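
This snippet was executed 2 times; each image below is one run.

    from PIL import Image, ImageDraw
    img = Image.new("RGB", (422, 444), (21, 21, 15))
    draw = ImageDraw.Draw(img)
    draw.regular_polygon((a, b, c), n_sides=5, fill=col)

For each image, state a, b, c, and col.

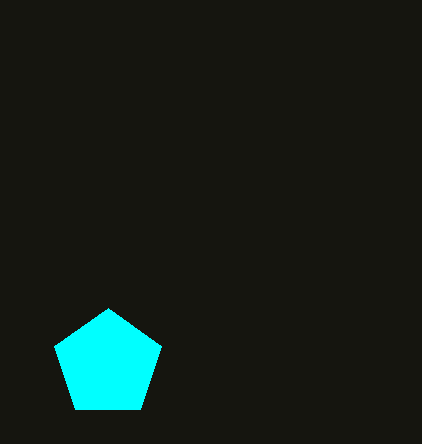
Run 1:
a = 108; b = 364; c = 56; col = 'cyan'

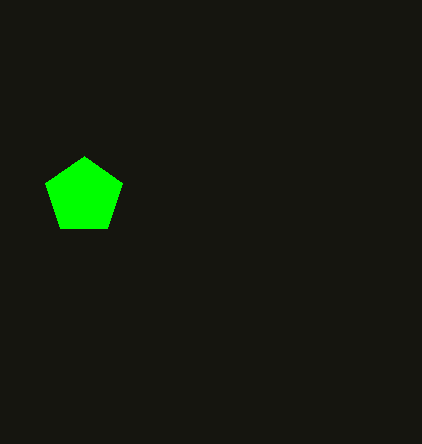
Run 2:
a = 84, b = 196, c = 40, col = 'lime'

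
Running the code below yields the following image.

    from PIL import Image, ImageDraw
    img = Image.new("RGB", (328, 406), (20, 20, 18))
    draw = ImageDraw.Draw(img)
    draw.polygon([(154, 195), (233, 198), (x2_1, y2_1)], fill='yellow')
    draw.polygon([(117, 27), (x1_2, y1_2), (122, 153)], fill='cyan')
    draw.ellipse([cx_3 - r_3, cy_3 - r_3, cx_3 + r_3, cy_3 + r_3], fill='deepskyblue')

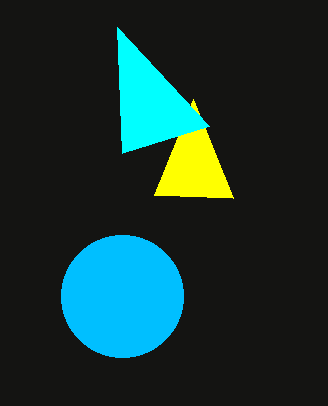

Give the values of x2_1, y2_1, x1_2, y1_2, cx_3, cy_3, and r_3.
x2_1 = 193; y2_1 = 99; x1_2 = 209; y1_2 = 126; cx_3 = 122; cy_3 = 296; r_3 = 61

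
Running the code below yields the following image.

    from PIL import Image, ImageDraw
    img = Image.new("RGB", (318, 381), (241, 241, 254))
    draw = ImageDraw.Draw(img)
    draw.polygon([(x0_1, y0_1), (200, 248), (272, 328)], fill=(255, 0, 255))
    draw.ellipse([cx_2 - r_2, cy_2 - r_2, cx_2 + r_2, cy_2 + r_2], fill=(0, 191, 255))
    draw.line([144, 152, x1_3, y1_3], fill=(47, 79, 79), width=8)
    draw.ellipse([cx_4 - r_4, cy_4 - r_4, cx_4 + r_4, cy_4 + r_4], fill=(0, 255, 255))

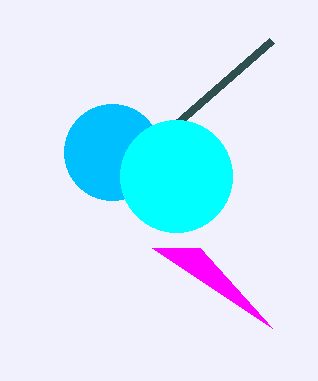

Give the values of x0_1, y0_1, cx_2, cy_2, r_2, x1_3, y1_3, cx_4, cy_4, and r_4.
x0_1 = 152, y0_1 = 248, cx_2 = 112, cy_2 = 152, r_2 = 48, x1_3 = 272, y1_3 = 40, cx_4 = 176, cy_4 = 176, r_4 = 56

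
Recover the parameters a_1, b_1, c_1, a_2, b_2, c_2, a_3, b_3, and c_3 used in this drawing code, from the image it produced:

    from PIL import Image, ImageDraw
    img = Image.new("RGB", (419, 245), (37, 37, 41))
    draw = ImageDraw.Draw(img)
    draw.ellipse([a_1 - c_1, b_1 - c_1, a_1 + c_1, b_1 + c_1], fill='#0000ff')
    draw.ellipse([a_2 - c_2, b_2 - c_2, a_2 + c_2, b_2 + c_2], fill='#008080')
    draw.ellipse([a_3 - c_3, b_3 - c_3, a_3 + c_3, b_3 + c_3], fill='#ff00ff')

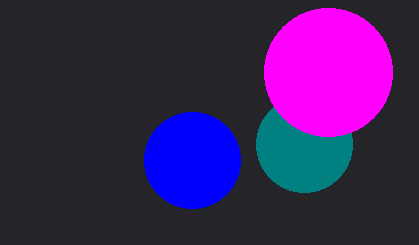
a_1 = 192
b_1 = 160
c_1 = 48
a_2 = 304
b_2 = 144
c_2 = 48
a_3 = 328
b_3 = 72
c_3 = 64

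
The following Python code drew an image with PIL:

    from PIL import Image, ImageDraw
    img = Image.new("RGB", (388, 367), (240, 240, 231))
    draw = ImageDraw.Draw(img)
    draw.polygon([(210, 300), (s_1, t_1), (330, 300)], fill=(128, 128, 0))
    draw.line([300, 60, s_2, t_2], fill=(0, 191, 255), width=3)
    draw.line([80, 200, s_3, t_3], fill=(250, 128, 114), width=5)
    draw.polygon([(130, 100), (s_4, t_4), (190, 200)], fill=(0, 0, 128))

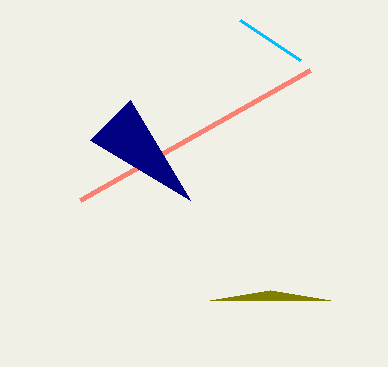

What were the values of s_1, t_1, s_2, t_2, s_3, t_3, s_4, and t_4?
s_1 = 270, t_1 = 290, s_2 = 240, t_2 = 20, s_3 = 310, t_3 = 70, s_4 = 90, t_4 = 140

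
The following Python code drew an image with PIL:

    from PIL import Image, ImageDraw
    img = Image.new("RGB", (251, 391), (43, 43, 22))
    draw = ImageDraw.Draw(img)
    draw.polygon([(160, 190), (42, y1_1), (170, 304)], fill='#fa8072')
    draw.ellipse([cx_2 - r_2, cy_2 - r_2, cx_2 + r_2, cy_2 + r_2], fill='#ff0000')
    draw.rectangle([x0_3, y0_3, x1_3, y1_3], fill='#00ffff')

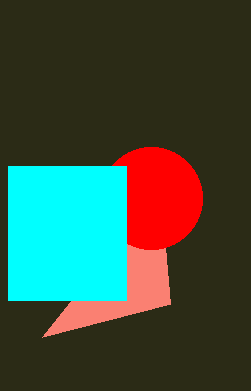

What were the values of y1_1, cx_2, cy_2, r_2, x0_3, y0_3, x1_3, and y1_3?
y1_1 = 337
cx_2 = 151
cy_2 = 198
r_2 = 51
x0_3 = 8
y0_3 = 166
x1_3 = 126
y1_3 = 300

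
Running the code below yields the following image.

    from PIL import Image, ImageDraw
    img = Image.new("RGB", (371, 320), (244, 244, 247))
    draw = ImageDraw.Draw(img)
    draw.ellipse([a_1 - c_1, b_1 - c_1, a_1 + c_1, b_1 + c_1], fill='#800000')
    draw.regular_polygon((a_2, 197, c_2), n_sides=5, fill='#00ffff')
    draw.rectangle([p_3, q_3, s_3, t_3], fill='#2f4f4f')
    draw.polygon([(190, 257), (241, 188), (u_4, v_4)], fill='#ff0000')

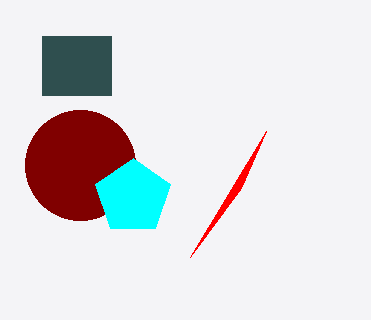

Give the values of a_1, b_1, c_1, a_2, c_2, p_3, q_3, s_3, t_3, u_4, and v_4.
a_1 = 80, b_1 = 165, c_1 = 55, a_2 = 133, c_2 = 39, p_3 = 42, q_3 = 36, s_3 = 111, t_3 = 95, u_4 = 266, v_4 = 131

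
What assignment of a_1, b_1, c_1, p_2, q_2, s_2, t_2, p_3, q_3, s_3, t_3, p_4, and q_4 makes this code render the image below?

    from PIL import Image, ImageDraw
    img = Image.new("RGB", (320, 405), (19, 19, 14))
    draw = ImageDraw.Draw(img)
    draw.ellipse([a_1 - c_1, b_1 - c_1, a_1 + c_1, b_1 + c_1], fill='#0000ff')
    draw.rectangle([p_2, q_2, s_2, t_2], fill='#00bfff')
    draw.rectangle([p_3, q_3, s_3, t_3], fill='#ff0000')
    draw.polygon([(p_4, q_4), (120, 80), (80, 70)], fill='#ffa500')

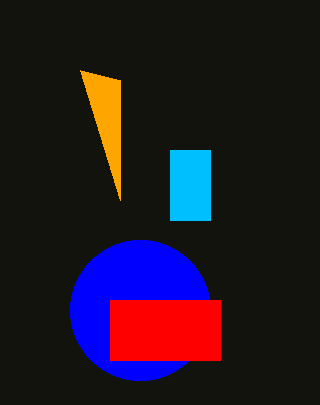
a_1 = 140, b_1 = 310, c_1 = 70, p_2 = 170, q_2 = 150, s_2 = 210, t_2 = 220, p_3 = 110, q_3 = 300, s_3 = 220, t_3 = 360, p_4 = 120, q_4 = 200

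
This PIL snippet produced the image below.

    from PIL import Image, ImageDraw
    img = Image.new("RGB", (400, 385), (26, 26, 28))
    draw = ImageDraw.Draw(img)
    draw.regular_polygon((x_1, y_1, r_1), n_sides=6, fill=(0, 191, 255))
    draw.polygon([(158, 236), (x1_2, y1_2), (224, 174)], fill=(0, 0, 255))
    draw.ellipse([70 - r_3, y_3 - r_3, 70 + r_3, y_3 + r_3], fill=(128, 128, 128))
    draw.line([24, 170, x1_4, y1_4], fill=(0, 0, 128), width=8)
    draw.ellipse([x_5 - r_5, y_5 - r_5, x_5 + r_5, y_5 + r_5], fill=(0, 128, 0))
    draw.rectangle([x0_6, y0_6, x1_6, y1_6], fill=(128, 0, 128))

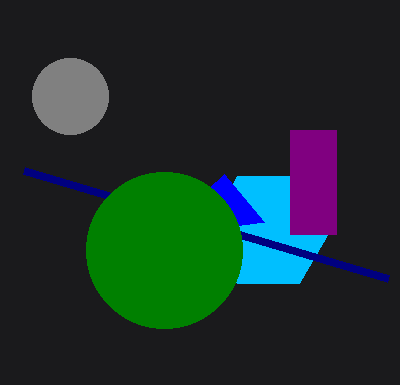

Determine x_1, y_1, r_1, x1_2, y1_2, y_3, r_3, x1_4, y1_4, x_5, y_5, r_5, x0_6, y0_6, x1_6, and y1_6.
x_1 = 268; y_1 = 230; r_1 = 62; x1_2 = 264; y1_2 = 222; y_3 = 96; r_3 = 38; x1_4 = 388; y1_4 = 278; x_5 = 164; y_5 = 250; r_5 = 78; x0_6 = 290; y0_6 = 130; x1_6 = 336; y1_6 = 234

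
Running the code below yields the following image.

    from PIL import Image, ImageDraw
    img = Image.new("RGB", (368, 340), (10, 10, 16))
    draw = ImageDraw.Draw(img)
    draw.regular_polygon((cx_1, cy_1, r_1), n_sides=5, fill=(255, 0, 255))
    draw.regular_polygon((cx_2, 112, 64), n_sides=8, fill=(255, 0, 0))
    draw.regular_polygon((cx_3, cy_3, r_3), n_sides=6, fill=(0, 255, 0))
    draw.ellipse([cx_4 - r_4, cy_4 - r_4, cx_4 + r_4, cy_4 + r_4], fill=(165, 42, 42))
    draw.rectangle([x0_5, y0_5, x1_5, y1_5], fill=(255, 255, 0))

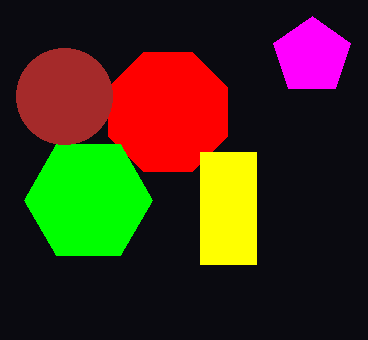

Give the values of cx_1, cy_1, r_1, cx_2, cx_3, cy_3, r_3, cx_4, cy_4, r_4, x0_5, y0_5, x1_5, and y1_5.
cx_1 = 312
cy_1 = 56
r_1 = 40
cx_2 = 168
cx_3 = 88
cy_3 = 200
r_3 = 64
cx_4 = 64
cy_4 = 96
r_4 = 48
x0_5 = 200
y0_5 = 152
x1_5 = 256
y1_5 = 264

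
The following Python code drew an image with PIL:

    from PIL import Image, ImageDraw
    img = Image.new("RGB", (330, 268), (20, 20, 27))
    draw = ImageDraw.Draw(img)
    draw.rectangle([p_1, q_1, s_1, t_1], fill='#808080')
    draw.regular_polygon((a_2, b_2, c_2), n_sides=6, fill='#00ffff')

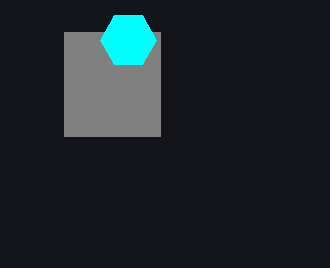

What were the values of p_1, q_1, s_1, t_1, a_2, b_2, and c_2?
p_1 = 64, q_1 = 32, s_1 = 160, t_1 = 136, a_2 = 128, b_2 = 40, c_2 = 28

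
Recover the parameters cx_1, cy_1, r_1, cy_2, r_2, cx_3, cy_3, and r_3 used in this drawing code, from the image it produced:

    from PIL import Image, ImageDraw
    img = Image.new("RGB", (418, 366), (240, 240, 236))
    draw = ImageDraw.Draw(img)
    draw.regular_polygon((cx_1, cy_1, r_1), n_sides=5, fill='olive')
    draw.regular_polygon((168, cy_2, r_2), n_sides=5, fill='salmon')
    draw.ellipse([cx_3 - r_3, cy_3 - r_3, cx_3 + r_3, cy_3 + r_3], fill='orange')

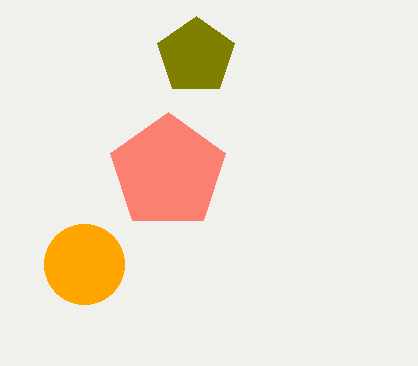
cx_1 = 196, cy_1 = 56, r_1 = 40, cy_2 = 172, r_2 = 60, cx_3 = 84, cy_3 = 264, r_3 = 40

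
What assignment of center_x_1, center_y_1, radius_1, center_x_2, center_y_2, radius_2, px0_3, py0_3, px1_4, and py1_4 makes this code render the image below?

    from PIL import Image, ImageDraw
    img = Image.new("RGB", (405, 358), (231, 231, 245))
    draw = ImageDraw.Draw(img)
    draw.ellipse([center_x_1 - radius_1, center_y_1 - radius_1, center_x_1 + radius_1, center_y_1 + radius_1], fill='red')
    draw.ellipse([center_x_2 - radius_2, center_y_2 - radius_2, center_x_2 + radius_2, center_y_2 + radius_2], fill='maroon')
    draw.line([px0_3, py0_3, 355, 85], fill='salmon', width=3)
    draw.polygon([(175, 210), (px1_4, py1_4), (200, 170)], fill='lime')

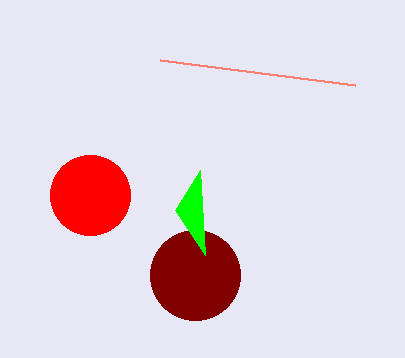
center_x_1 = 90; center_y_1 = 195; radius_1 = 40; center_x_2 = 195; center_y_2 = 275; radius_2 = 45; px0_3 = 160; py0_3 = 60; px1_4 = 205; py1_4 = 255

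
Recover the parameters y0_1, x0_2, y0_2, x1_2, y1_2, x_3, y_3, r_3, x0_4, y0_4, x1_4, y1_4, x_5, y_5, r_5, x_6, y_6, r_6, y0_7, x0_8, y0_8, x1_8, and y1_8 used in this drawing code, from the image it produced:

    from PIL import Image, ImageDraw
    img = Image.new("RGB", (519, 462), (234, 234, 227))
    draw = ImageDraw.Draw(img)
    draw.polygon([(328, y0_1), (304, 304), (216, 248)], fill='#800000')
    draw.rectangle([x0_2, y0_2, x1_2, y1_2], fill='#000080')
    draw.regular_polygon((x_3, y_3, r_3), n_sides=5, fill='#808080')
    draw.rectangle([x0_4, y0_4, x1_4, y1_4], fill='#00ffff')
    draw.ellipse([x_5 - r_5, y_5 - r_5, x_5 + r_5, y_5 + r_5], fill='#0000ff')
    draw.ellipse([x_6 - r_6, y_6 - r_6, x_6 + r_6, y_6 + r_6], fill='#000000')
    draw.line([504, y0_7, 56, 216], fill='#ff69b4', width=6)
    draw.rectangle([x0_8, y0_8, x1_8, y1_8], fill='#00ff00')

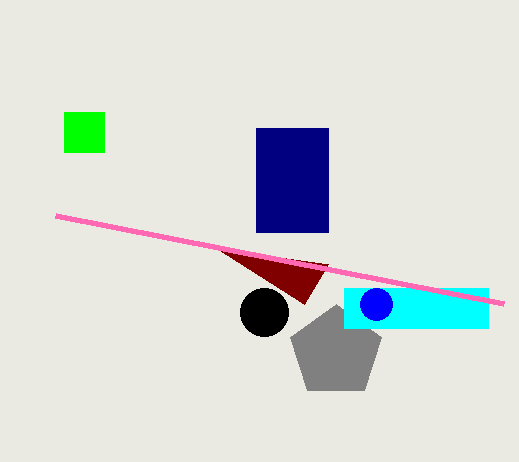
y0_1 = 264, x0_2 = 256, y0_2 = 128, x1_2 = 328, y1_2 = 232, x_3 = 336, y_3 = 352, r_3 = 48, x0_4 = 344, y0_4 = 288, x1_4 = 488, y1_4 = 328, x_5 = 376, y_5 = 304, r_5 = 16, x_6 = 264, y_6 = 312, r_6 = 24, y0_7 = 304, x0_8 = 64, y0_8 = 112, x1_8 = 104, y1_8 = 152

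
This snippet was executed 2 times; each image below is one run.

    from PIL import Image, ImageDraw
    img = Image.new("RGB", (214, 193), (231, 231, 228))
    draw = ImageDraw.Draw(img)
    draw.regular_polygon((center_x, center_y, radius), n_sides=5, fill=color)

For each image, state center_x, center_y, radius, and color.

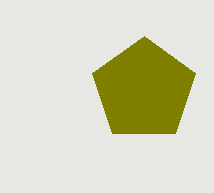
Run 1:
center_x = 144; center_y = 90; radius = 54; color = 'olive'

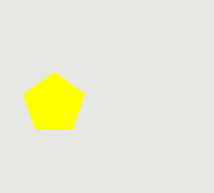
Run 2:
center_x = 54
center_y = 104
radius = 32
color = 'yellow'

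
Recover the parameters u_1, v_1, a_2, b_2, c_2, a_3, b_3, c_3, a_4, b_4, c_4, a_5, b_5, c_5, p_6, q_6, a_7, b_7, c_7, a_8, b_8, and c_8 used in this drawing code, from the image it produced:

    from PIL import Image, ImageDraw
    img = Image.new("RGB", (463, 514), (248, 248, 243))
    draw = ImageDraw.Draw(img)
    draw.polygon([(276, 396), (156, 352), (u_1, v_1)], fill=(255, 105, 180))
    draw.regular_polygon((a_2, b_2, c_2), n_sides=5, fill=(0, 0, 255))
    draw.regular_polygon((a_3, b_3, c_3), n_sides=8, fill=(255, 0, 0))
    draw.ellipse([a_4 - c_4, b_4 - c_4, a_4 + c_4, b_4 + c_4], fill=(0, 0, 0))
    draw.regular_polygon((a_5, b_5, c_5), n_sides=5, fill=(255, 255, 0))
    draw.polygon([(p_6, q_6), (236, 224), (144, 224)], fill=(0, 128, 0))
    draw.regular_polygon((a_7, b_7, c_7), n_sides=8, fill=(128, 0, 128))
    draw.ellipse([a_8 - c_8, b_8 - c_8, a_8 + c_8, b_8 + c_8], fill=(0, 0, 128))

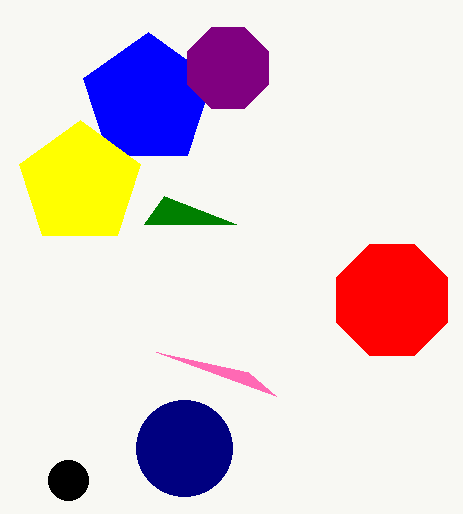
u_1 = 248
v_1 = 372
a_2 = 148
b_2 = 100
c_2 = 68
a_3 = 392
b_3 = 300
c_3 = 60
a_4 = 68
b_4 = 480
c_4 = 20
a_5 = 80
b_5 = 184
c_5 = 64
p_6 = 164
q_6 = 196
a_7 = 228
b_7 = 68
c_7 = 44
a_8 = 184
b_8 = 448
c_8 = 48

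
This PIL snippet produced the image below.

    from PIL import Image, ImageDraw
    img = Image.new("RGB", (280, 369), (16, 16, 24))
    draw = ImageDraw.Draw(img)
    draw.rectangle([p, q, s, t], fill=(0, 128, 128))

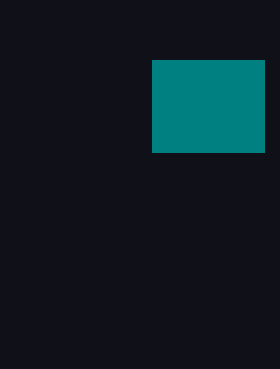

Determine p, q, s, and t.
p = 152; q = 60; s = 264; t = 152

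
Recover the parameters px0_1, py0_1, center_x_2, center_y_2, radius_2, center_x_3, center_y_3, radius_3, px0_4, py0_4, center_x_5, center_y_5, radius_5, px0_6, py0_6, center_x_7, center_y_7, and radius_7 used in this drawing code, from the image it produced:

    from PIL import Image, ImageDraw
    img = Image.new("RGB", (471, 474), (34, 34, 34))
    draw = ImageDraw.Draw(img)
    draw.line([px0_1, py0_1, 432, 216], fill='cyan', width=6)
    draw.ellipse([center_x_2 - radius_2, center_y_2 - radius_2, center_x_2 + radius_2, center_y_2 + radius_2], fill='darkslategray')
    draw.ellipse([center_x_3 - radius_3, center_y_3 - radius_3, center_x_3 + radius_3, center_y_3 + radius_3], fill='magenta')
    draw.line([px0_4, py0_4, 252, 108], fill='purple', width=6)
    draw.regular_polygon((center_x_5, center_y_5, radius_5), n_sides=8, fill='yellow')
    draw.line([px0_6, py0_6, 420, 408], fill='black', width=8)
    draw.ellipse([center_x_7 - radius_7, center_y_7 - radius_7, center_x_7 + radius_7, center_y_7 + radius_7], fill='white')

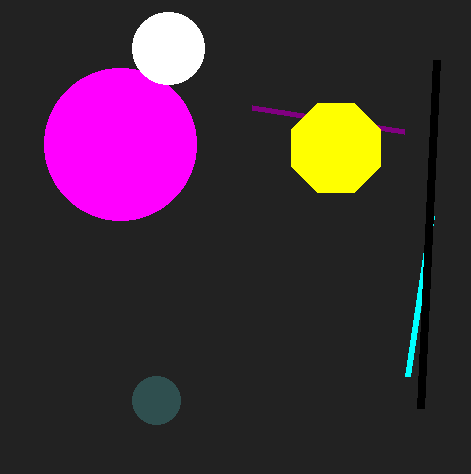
px0_1 = 408
py0_1 = 376
center_x_2 = 156
center_y_2 = 400
radius_2 = 24
center_x_3 = 120
center_y_3 = 144
radius_3 = 76
px0_4 = 404
py0_4 = 132
center_x_5 = 336
center_y_5 = 148
radius_5 = 48
px0_6 = 436
py0_6 = 60
center_x_7 = 168
center_y_7 = 48
radius_7 = 36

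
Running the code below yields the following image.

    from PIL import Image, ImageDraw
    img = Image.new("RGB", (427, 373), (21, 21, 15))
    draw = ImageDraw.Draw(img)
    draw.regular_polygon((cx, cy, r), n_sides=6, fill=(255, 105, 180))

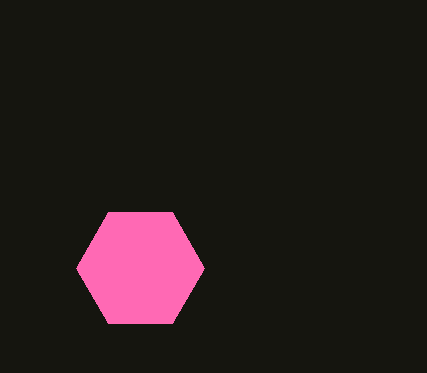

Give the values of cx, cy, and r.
cx = 140
cy = 268
r = 64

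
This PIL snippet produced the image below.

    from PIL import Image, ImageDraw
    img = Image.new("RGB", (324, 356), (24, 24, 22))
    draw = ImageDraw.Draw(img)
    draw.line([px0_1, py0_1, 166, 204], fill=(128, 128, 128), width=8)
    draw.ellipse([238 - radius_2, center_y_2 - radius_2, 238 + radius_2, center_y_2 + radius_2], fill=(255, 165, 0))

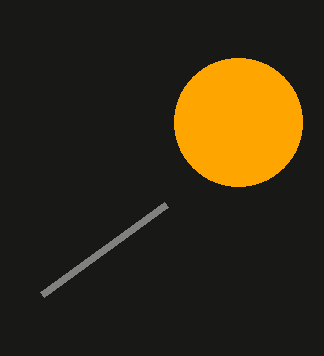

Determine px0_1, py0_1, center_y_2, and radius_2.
px0_1 = 42
py0_1 = 294
center_y_2 = 122
radius_2 = 64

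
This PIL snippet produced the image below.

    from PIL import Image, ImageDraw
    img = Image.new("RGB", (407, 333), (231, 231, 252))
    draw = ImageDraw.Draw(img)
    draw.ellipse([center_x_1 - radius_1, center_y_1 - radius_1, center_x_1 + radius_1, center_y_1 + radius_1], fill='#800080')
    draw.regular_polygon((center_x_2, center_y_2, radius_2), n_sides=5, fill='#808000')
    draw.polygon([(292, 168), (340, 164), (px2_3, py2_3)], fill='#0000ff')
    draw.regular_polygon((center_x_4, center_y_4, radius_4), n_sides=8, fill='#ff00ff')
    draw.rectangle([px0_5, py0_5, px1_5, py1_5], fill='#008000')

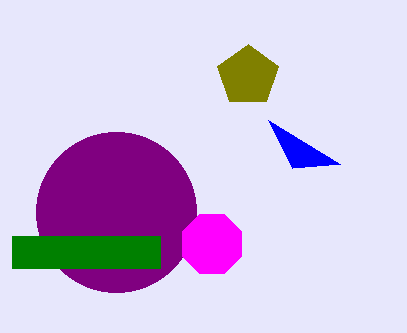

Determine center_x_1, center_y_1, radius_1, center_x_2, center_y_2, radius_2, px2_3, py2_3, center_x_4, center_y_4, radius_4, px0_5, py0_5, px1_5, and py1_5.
center_x_1 = 116, center_y_1 = 212, radius_1 = 80, center_x_2 = 248, center_y_2 = 76, radius_2 = 32, px2_3 = 268, py2_3 = 120, center_x_4 = 212, center_y_4 = 244, radius_4 = 32, px0_5 = 12, py0_5 = 236, px1_5 = 160, py1_5 = 268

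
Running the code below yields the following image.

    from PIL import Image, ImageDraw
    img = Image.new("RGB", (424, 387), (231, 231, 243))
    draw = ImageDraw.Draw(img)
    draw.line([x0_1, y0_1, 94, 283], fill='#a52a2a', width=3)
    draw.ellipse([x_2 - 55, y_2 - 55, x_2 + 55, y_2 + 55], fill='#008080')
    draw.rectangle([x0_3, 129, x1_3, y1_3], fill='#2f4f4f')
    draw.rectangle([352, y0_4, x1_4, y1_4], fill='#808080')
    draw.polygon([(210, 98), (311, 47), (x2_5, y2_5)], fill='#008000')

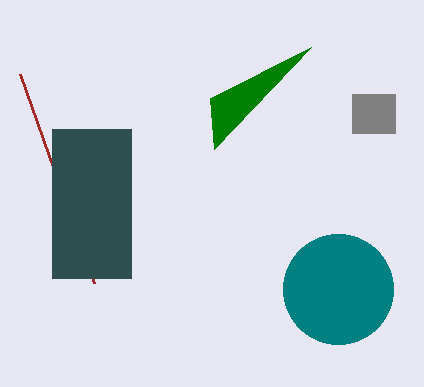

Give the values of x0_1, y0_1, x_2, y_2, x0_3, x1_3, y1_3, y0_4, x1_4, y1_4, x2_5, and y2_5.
x0_1 = 20; y0_1 = 74; x_2 = 338; y_2 = 289; x0_3 = 52; x1_3 = 131; y1_3 = 278; y0_4 = 94; x1_4 = 395; y1_4 = 133; x2_5 = 214; y2_5 = 149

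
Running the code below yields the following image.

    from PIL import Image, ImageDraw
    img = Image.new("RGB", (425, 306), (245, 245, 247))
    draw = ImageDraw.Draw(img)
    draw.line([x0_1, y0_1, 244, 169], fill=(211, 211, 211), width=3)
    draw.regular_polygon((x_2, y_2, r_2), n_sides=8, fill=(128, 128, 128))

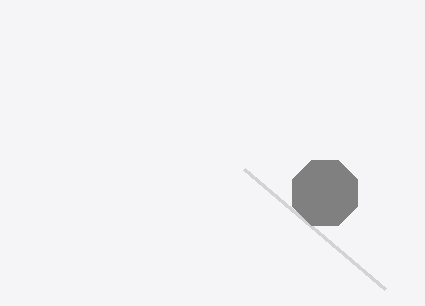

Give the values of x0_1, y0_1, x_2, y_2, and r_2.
x0_1 = 385, y0_1 = 289, x_2 = 325, y_2 = 193, r_2 = 35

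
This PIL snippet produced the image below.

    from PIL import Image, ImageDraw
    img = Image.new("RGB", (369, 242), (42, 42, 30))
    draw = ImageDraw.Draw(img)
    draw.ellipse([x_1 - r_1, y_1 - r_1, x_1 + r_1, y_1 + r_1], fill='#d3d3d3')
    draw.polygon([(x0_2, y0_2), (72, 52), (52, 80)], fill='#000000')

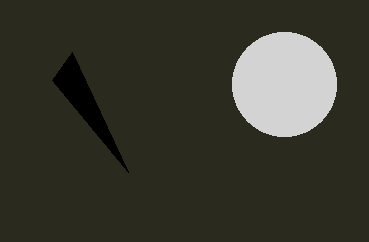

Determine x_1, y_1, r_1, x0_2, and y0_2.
x_1 = 284, y_1 = 84, r_1 = 52, x0_2 = 128, y0_2 = 172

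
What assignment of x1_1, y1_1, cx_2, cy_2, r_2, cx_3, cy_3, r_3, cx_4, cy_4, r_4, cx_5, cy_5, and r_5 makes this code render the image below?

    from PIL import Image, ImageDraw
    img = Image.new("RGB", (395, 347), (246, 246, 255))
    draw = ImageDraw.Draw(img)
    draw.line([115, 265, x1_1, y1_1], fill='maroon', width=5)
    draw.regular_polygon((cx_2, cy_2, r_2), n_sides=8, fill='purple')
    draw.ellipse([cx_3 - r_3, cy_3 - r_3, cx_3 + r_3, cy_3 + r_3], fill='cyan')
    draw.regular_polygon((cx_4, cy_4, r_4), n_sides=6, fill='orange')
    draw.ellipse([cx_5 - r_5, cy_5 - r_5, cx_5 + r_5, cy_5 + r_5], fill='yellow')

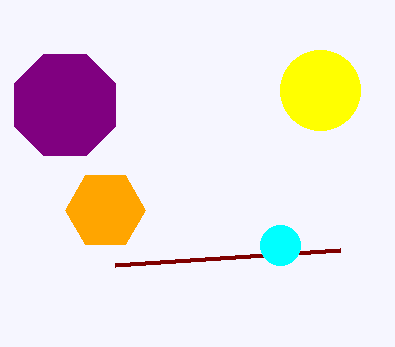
x1_1 = 340
y1_1 = 250
cx_2 = 65
cy_2 = 105
r_2 = 55
cx_3 = 280
cy_3 = 245
r_3 = 20
cx_4 = 105
cy_4 = 210
r_4 = 40
cx_5 = 320
cy_5 = 90
r_5 = 40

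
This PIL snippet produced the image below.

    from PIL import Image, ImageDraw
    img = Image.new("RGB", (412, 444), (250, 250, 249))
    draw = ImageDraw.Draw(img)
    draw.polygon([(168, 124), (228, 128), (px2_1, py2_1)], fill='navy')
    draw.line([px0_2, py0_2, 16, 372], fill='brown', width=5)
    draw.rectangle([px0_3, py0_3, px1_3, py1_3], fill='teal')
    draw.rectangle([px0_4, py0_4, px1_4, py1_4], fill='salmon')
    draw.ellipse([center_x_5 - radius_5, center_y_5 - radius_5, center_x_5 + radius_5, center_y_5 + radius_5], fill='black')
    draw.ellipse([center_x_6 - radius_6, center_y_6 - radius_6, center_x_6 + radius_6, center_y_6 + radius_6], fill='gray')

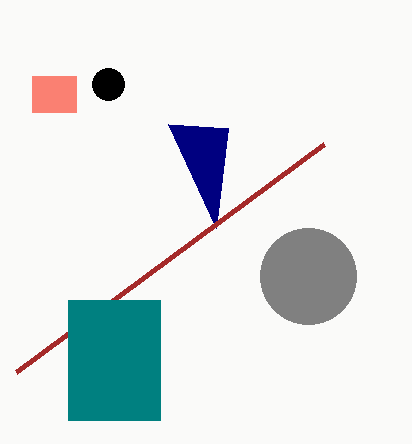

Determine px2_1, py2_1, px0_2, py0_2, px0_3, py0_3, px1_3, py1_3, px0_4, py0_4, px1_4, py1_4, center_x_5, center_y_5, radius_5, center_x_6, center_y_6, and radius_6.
px2_1 = 216; py2_1 = 228; px0_2 = 324; py0_2 = 144; px0_3 = 68; py0_3 = 300; px1_3 = 160; py1_3 = 420; px0_4 = 32; py0_4 = 76; px1_4 = 76; py1_4 = 112; center_x_5 = 108; center_y_5 = 84; radius_5 = 16; center_x_6 = 308; center_y_6 = 276; radius_6 = 48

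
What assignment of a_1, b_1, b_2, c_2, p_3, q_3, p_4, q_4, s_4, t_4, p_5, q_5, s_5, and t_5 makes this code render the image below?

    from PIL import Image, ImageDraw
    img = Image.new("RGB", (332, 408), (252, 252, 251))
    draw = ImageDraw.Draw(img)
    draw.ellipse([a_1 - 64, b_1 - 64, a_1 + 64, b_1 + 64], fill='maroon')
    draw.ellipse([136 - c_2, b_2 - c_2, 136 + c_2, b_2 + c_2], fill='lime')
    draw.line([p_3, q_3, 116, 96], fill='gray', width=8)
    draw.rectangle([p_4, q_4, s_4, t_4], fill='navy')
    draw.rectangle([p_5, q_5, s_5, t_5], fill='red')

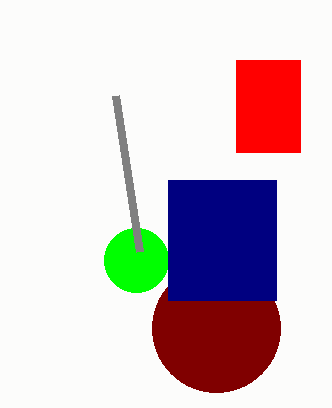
a_1 = 216, b_1 = 328, b_2 = 260, c_2 = 32, p_3 = 140, q_3 = 252, p_4 = 168, q_4 = 180, s_4 = 276, t_4 = 300, p_5 = 236, q_5 = 60, s_5 = 300, t_5 = 152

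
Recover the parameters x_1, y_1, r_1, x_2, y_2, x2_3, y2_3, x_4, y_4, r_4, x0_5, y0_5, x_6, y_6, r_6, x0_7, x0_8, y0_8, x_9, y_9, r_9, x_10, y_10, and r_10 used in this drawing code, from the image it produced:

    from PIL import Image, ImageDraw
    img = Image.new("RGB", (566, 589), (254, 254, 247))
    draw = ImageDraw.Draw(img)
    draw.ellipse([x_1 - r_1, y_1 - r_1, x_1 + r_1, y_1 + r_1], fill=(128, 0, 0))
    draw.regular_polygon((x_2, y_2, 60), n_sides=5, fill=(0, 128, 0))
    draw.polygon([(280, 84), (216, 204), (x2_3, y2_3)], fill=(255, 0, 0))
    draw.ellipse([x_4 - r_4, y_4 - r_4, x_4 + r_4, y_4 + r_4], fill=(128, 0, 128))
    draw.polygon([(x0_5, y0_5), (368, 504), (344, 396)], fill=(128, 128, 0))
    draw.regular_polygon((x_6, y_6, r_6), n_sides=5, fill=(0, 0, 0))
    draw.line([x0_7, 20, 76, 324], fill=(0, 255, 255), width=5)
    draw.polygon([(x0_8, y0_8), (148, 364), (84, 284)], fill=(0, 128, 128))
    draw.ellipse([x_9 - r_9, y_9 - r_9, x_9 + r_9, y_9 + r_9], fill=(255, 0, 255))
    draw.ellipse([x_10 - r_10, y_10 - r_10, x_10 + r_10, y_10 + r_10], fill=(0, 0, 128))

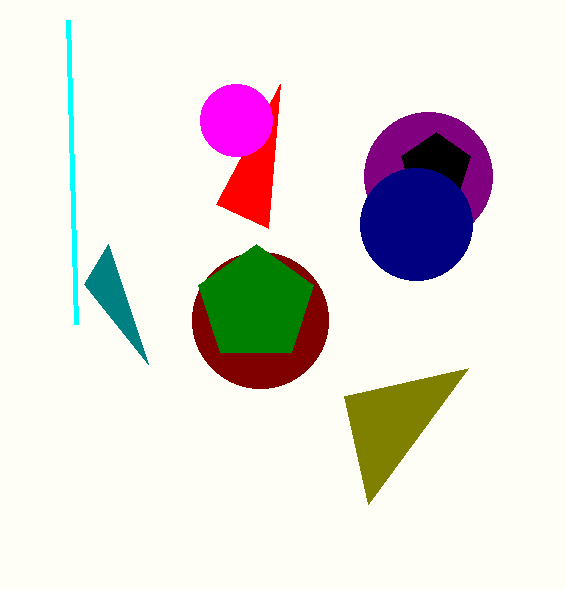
x_1 = 260
y_1 = 320
r_1 = 68
x_2 = 256
y_2 = 304
x2_3 = 268
y2_3 = 228
x_4 = 428
y_4 = 176
r_4 = 64
x0_5 = 468
y0_5 = 368
x_6 = 436
y_6 = 168
r_6 = 36
x0_7 = 68
x0_8 = 108
y0_8 = 244
x_9 = 236
y_9 = 120
r_9 = 36
x_10 = 416
y_10 = 224
r_10 = 56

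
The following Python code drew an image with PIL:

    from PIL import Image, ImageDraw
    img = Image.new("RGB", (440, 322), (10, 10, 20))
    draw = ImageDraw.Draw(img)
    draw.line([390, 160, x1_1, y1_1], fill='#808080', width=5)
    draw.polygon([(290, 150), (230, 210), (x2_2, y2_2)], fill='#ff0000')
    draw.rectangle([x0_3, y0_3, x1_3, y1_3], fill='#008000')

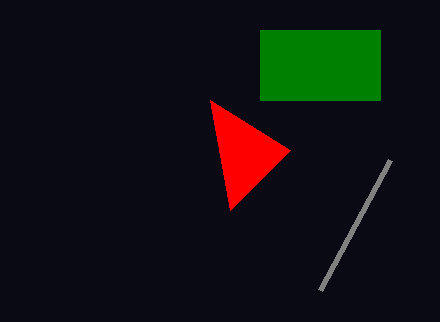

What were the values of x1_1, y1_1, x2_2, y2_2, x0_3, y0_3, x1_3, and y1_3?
x1_1 = 320, y1_1 = 290, x2_2 = 210, y2_2 = 100, x0_3 = 260, y0_3 = 30, x1_3 = 380, y1_3 = 100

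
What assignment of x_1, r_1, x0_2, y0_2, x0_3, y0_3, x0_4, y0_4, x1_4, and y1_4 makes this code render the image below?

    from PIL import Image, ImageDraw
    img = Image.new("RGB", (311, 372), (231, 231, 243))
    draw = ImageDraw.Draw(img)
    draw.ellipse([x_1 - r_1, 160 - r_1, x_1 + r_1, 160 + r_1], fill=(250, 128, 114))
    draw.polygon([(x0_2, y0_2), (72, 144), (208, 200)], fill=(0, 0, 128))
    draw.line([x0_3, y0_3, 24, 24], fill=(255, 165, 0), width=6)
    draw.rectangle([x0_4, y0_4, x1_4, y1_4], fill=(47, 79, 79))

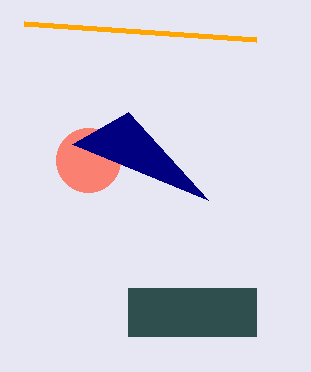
x_1 = 88, r_1 = 32, x0_2 = 128, y0_2 = 112, x0_3 = 256, y0_3 = 40, x0_4 = 128, y0_4 = 288, x1_4 = 256, y1_4 = 336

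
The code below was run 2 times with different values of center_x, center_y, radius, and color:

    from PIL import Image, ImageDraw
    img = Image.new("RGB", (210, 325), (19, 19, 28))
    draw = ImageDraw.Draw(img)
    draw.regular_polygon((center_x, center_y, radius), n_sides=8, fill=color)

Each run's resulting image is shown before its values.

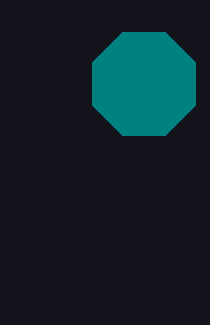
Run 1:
center_x = 144, center_y = 84, radius = 56, color = 'teal'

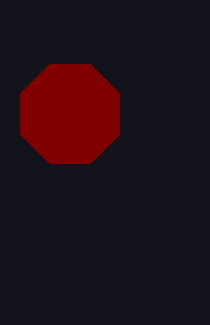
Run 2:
center_x = 70; center_y = 114; radius = 54; color = 'maroon'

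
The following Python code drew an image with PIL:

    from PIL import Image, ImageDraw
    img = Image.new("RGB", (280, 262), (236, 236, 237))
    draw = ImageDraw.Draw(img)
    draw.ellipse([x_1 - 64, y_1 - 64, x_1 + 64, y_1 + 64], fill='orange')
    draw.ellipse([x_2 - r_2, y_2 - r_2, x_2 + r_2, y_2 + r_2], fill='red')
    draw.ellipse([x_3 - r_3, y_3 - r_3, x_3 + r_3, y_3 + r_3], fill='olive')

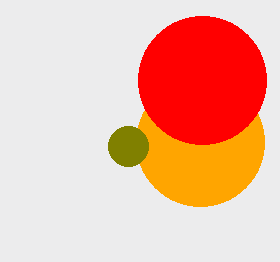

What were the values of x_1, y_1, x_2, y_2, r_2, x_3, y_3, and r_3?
x_1 = 200
y_1 = 142
x_2 = 202
y_2 = 80
r_2 = 64
x_3 = 128
y_3 = 146
r_3 = 20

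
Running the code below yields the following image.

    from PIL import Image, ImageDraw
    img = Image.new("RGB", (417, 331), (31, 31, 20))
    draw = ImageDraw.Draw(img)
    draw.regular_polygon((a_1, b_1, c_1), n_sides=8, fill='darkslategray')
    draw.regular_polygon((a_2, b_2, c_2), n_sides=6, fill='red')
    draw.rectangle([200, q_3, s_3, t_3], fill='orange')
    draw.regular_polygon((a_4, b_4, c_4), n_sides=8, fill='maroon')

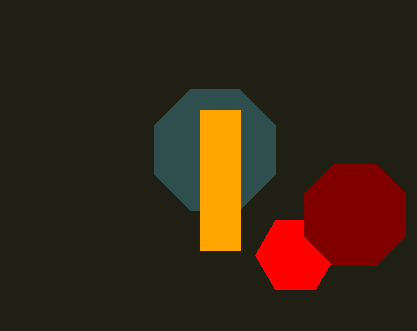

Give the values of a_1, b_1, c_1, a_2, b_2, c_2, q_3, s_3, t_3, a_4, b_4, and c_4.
a_1 = 215; b_1 = 150; c_1 = 65; a_2 = 295; b_2 = 255; c_2 = 40; q_3 = 110; s_3 = 240; t_3 = 250; a_4 = 355; b_4 = 215; c_4 = 55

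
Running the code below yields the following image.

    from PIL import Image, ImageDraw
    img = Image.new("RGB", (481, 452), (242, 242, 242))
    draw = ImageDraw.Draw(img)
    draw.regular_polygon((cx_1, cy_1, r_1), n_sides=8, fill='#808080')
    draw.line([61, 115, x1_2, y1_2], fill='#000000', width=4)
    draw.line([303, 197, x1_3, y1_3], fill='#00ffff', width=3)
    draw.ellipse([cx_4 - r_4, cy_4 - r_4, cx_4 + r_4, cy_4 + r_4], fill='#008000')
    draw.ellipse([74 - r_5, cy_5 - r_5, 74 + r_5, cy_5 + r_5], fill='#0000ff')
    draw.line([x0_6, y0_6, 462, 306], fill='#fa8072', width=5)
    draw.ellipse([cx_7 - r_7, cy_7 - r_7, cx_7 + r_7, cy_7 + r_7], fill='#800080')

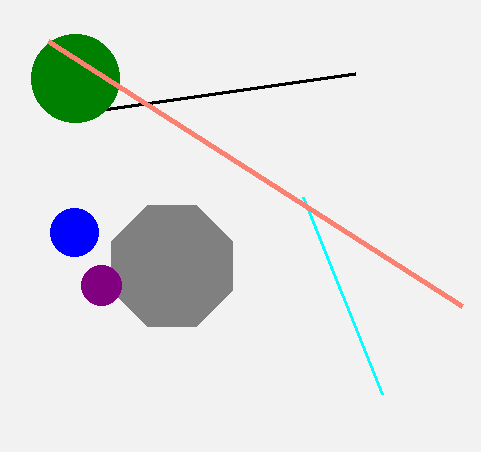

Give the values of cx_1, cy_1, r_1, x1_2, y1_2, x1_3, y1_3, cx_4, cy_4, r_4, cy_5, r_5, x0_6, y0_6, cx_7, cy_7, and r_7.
cx_1 = 172; cy_1 = 266; r_1 = 65; x1_2 = 355; y1_2 = 73; x1_3 = 382; y1_3 = 394; cx_4 = 75; cy_4 = 78; r_4 = 44; cy_5 = 232; r_5 = 24; x0_6 = 48; y0_6 = 41; cx_7 = 101; cy_7 = 285; r_7 = 20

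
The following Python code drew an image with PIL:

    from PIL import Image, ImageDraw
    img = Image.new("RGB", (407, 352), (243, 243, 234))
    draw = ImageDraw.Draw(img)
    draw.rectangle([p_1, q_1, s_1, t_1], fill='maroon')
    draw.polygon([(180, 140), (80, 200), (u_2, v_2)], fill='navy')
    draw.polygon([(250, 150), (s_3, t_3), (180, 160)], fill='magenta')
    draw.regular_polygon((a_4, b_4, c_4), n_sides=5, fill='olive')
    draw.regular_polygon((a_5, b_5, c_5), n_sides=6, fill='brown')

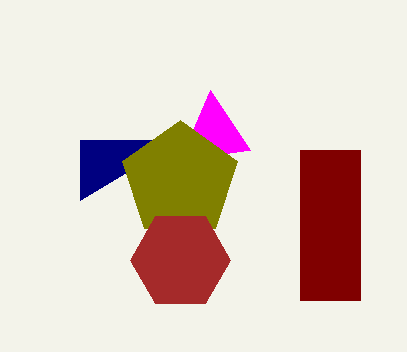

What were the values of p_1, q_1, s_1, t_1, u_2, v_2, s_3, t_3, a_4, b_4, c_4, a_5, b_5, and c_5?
p_1 = 300, q_1 = 150, s_1 = 360, t_1 = 300, u_2 = 80, v_2 = 140, s_3 = 210, t_3 = 90, a_4 = 180, b_4 = 180, c_4 = 60, a_5 = 180, b_5 = 260, c_5 = 50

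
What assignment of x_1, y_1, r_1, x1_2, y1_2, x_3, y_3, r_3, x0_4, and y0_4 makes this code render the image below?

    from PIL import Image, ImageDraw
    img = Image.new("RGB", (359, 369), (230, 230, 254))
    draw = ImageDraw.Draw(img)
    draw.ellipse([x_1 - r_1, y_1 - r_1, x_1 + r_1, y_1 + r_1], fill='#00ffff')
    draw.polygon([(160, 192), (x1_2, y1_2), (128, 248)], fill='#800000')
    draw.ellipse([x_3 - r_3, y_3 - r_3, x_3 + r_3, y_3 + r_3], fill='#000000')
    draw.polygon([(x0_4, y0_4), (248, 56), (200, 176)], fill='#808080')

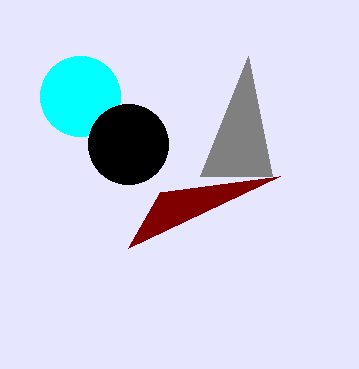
x_1 = 80
y_1 = 96
r_1 = 40
x1_2 = 280
y1_2 = 176
x_3 = 128
y_3 = 144
r_3 = 40
x0_4 = 272
y0_4 = 176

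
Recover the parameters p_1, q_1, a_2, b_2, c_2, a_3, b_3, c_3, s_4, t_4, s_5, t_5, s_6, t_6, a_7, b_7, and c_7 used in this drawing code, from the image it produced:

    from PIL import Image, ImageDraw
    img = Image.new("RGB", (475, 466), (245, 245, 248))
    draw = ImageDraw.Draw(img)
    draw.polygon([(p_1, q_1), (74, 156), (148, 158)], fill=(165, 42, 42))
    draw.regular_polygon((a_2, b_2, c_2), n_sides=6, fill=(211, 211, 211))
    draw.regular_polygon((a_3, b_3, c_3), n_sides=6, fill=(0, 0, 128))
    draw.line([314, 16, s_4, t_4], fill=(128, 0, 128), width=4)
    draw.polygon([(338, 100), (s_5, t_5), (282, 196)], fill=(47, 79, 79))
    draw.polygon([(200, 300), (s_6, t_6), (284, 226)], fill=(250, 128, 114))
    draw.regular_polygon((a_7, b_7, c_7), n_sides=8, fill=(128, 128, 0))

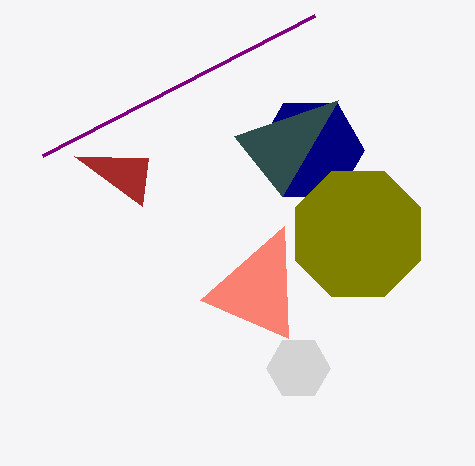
p_1 = 142, q_1 = 206, a_2 = 298, b_2 = 368, c_2 = 32, a_3 = 310, b_3 = 150, c_3 = 54, s_4 = 42, t_4 = 156, s_5 = 234, t_5 = 136, s_6 = 288, t_6 = 338, a_7 = 358, b_7 = 234, c_7 = 68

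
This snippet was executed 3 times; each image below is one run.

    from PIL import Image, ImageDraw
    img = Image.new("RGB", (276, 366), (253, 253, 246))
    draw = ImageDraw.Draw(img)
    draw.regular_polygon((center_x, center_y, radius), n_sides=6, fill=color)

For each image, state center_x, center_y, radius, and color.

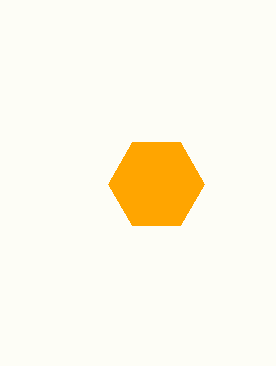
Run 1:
center_x = 156; center_y = 184; radius = 48; color = 'orange'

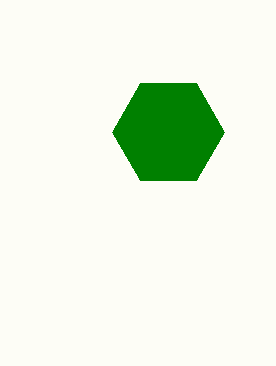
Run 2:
center_x = 168; center_y = 132; radius = 56; color = 'green'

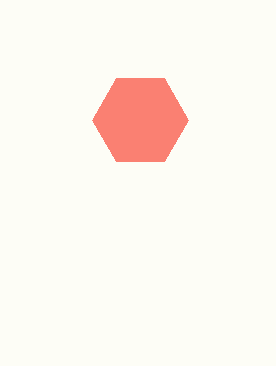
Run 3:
center_x = 140, center_y = 120, radius = 48, color = 'salmon'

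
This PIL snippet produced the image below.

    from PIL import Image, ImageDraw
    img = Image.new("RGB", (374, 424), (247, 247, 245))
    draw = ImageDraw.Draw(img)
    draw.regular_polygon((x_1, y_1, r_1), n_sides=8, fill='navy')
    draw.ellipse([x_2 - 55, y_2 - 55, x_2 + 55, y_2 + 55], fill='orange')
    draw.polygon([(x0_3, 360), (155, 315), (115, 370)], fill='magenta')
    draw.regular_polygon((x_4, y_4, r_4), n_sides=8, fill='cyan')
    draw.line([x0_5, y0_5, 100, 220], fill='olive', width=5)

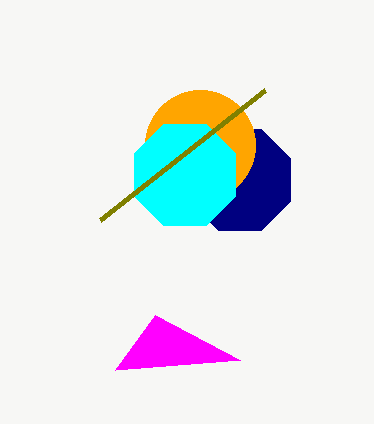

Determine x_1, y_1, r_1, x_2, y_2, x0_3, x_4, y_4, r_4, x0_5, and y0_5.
x_1 = 240; y_1 = 180; r_1 = 55; x_2 = 200; y_2 = 145; x0_3 = 240; x_4 = 185; y_4 = 175; r_4 = 55; x0_5 = 265; y0_5 = 90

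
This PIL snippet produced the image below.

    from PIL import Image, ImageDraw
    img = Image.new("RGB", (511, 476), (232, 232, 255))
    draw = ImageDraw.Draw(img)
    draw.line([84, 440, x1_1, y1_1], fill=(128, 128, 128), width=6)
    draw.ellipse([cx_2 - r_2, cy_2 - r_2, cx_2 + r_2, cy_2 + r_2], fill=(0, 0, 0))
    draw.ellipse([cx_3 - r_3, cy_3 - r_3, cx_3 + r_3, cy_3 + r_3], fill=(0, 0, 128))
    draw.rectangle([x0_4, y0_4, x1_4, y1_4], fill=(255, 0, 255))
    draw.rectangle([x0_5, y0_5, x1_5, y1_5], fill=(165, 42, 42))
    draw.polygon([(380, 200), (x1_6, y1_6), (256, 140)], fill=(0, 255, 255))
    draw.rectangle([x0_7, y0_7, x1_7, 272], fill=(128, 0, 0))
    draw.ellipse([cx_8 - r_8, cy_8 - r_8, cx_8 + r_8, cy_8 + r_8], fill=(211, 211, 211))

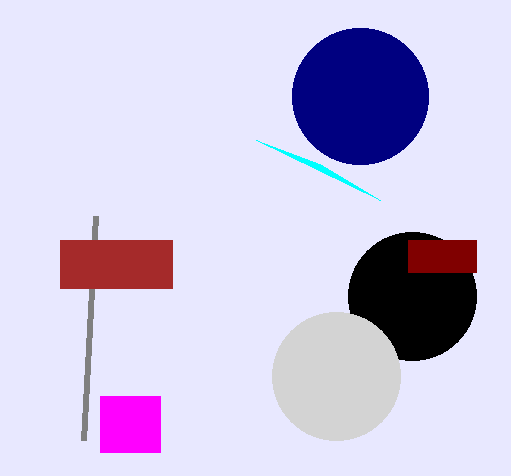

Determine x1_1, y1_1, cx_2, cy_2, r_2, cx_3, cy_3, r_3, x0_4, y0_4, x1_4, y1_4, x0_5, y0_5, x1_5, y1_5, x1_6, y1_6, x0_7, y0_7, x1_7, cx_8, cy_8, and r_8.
x1_1 = 96, y1_1 = 216, cx_2 = 412, cy_2 = 296, r_2 = 64, cx_3 = 360, cy_3 = 96, r_3 = 68, x0_4 = 100, y0_4 = 396, x1_4 = 160, y1_4 = 452, x0_5 = 60, y0_5 = 240, x1_5 = 172, y1_5 = 288, x1_6 = 320, y1_6 = 164, x0_7 = 408, y0_7 = 240, x1_7 = 476, cx_8 = 336, cy_8 = 376, r_8 = 64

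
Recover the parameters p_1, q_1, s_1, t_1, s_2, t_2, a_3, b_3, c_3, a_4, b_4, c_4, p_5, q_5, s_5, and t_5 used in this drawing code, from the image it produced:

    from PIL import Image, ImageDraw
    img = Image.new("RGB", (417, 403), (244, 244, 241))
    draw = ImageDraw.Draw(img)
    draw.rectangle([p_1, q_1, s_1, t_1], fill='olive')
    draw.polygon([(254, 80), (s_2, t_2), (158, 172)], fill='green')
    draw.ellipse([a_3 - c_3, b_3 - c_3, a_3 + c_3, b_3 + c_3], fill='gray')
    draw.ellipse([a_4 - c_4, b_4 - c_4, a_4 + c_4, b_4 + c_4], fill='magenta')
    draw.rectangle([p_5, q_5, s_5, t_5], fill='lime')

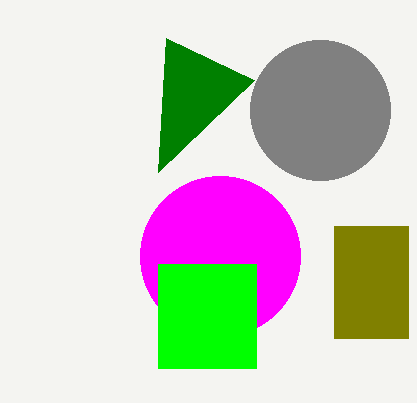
p_1 = 334; q_1 = 226; s_1 = 408; t_1 = 338; s_2 = 166; t_2 = 38; a_3 = 320; b_3 = 110; c_3 = 70; a_4 = 220; b_4 = 256; c_4 = 80; p_5 = 158; q_5 = 264; s_5 = 256; t_5 = 368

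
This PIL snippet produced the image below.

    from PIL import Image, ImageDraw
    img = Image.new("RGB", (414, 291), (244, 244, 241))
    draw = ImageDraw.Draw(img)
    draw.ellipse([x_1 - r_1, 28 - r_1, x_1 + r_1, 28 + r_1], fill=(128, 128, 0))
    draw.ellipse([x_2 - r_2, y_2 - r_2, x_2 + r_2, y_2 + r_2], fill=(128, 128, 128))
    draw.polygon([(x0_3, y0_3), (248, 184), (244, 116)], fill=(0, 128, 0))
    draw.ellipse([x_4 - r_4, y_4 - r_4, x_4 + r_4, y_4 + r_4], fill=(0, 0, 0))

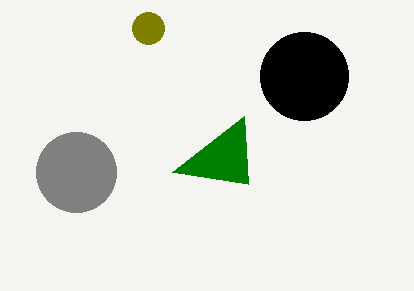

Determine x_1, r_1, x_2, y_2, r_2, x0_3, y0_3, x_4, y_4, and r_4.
x_1 = 148
r_1 = 16
x_2 = 76
y_2 = 172
r_2 = 40
x0_3 = 172
y0_3 = 172
x_4 = 304
y_4 = 76
r_4 = 44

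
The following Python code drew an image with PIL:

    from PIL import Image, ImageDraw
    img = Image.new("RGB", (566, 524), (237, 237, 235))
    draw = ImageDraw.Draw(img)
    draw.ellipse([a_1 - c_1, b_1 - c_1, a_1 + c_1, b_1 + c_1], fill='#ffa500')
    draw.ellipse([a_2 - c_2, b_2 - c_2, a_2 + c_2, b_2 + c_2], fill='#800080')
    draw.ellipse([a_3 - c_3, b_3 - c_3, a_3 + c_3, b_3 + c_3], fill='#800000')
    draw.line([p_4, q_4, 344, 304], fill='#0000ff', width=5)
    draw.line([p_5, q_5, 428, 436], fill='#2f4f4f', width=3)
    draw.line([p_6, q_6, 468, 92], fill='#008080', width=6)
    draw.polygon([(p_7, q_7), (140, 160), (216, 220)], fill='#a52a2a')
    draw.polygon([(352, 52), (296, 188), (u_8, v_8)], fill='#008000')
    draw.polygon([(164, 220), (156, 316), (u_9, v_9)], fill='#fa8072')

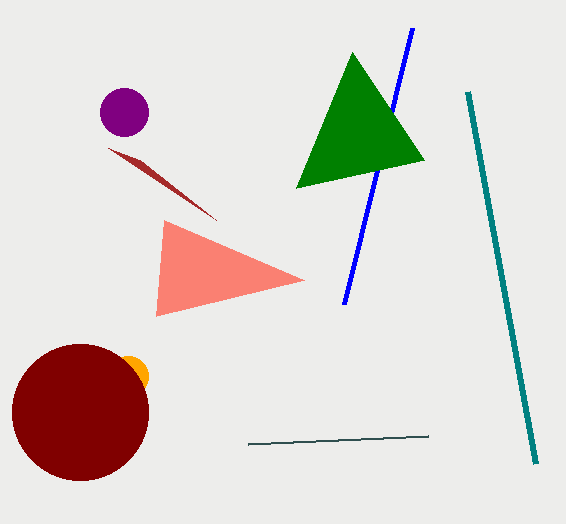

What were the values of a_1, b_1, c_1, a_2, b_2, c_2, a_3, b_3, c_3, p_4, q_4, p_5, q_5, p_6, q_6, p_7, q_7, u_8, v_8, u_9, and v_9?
a_1 = 128, b_1 = 376, c_1 = 20, a_2 = 124, b_2 = 112, c_2 = 24, a_3 = 80, b_3 = 412, c_3 = 68, p_4 = 412, q_4 = 28, p_5 = 248, q_5 = 444, p_6 = 536, q_6 = 464, p_7 = 108, q_7 = 148, u_8 = 424, v_8 = 160, u_9 = 304, v_9 = 280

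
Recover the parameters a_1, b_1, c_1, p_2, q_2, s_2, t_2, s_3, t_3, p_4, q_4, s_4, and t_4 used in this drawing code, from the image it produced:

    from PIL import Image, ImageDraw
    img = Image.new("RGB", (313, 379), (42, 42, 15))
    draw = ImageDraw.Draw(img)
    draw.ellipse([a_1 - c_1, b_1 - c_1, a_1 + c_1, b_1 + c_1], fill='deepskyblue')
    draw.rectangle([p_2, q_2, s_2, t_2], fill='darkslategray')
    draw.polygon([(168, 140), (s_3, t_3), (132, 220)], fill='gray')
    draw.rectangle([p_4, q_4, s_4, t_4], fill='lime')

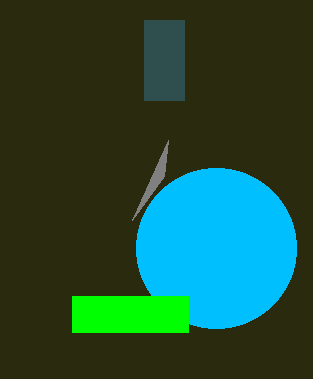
a_1 = 216, b_1 = 248, c_1 = 80, p_2 = 144, q_2 = 20, s_2 = 184, t_2 = 100, s_3 = 164, t_3 = 176, p_4 = 72, q_4 = 296, s_4 = 188, t_4 = 332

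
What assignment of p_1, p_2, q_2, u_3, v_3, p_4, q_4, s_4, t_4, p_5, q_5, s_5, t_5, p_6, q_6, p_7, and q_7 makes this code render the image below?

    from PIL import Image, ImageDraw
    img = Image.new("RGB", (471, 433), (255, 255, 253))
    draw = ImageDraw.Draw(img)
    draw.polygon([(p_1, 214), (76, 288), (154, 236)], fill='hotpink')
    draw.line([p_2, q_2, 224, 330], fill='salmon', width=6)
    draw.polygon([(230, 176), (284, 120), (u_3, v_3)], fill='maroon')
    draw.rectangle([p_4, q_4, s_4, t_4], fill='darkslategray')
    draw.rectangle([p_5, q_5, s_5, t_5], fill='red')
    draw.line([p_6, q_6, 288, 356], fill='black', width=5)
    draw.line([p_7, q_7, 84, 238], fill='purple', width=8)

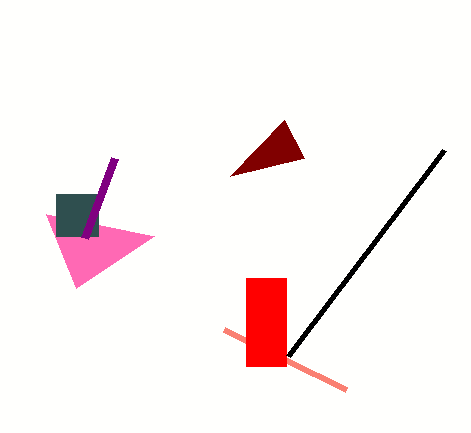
p_1 = 46
p_2 = 346
q_2 = 390
u_3 = 304
v_3 = 158
p_4 = 56
q_4 = 194
s_4 = 98
t_4 = 236
p_5 = 246
q_5 = 278
s_5 = 286
t_5 = 366
p_6 = 444
q_6 = 150
p_7 = 114
q_7 = 158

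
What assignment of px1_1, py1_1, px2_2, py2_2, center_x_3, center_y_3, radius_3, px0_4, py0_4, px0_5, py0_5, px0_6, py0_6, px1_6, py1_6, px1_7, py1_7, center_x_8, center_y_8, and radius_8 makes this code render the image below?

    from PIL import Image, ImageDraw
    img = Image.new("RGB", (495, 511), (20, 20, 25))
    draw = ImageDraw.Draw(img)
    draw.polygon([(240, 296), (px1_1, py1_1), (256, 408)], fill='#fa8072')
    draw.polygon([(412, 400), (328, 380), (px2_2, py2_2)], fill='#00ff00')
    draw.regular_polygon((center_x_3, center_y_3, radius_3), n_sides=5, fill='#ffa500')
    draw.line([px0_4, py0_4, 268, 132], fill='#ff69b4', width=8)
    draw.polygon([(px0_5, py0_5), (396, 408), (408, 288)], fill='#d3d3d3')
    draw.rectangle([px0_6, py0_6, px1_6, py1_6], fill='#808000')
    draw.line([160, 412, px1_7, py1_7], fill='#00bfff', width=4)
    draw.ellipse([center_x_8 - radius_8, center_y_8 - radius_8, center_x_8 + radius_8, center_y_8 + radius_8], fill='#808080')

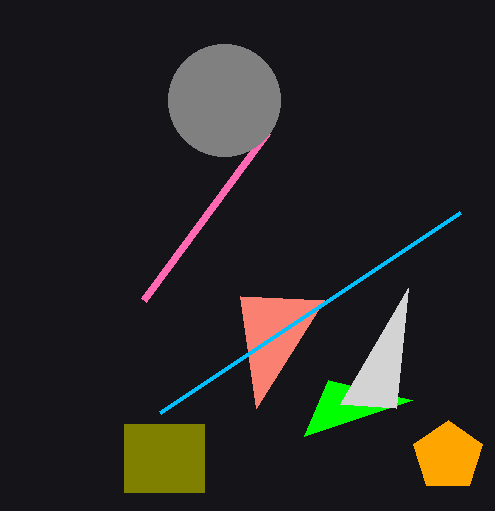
px1_1 = 324, py1_1 = 300, px2_2 = 304, py2_2 = 436, center_x_3 = 448, center_y_3 = 456, radius_3 = 36, px0_4 = 144, py0_4 = 300, px0_5 = 340, py0_5 = 404, px0_6 = 124, py0_6 = 424, px1_6 = 204, py1_6 = 492, px1_7 = 460, py1_7 = 212, center_x_8 = 224, center_y_8 = 100, radius_8 = 56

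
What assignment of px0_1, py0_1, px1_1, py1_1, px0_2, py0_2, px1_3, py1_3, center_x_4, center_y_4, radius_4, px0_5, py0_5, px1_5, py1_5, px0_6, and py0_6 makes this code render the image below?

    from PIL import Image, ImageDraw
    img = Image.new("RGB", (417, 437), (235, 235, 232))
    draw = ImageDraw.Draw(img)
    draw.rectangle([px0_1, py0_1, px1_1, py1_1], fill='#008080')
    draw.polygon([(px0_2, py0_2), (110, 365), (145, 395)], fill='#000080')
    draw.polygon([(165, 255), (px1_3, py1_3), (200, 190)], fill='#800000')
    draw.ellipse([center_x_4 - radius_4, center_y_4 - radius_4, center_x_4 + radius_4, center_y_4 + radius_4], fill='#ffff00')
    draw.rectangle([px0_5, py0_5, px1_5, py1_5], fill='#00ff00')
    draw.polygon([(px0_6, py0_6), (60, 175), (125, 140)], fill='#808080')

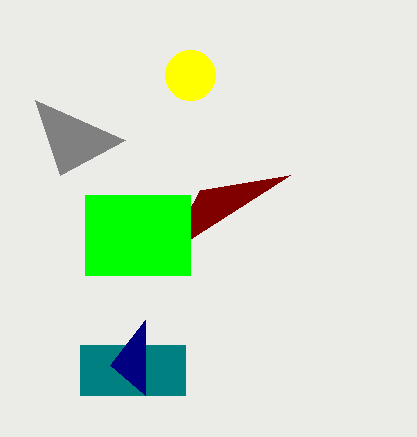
px0_1 = 80, py0_1 = 345, px1_1 = 185, py1_1 = 395, px0_2 = 145, py0_2 = 320, px1_3 = 290, py1_3 = 175, center_x_4 = 190, center_y_4 = 75, radius_4 = 25, px0_5 = 85, py0_5 = 195, px1_5 = 190, py1_5 = 275, px0_6 = 35, py0_6 = 100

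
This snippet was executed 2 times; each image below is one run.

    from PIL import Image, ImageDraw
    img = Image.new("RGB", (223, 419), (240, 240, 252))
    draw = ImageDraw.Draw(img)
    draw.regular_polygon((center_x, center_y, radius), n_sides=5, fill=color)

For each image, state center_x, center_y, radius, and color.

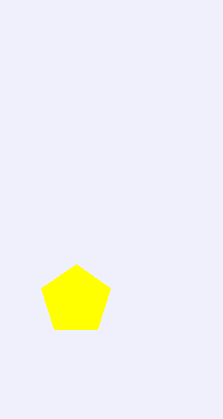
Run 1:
center_x = 76
center_y = 300
radius = 36
color = 'yellow'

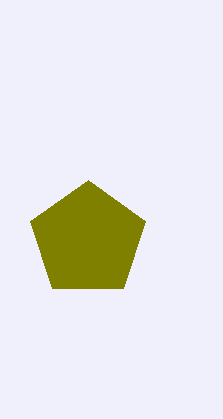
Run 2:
center_x = 88; center_y = 240; radius = 60; color = 'olive'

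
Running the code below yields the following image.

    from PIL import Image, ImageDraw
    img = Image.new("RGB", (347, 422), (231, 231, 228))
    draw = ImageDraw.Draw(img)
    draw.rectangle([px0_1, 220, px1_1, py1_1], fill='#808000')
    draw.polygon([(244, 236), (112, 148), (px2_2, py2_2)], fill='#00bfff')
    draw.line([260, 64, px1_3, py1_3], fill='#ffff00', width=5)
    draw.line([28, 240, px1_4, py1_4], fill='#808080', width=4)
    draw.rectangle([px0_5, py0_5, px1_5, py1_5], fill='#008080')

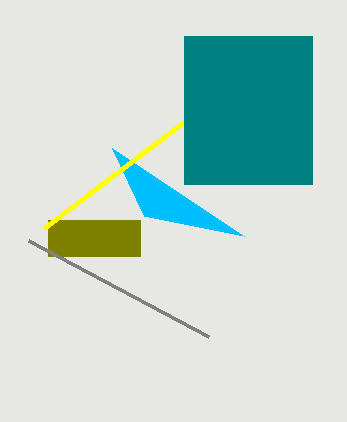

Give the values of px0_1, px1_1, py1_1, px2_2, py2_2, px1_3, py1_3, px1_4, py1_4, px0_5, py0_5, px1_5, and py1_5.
px0_1 = 48, px1_1 = 140, py1_1 = 256, px2_2 = 144, py2_2 = 216, px1_3 = 44, py1_3 = 228, px1_4 = 208, py1_4 = 336, px0_5 = 184, py0_5 = 36, px1_5 = 312, py1_5 = 184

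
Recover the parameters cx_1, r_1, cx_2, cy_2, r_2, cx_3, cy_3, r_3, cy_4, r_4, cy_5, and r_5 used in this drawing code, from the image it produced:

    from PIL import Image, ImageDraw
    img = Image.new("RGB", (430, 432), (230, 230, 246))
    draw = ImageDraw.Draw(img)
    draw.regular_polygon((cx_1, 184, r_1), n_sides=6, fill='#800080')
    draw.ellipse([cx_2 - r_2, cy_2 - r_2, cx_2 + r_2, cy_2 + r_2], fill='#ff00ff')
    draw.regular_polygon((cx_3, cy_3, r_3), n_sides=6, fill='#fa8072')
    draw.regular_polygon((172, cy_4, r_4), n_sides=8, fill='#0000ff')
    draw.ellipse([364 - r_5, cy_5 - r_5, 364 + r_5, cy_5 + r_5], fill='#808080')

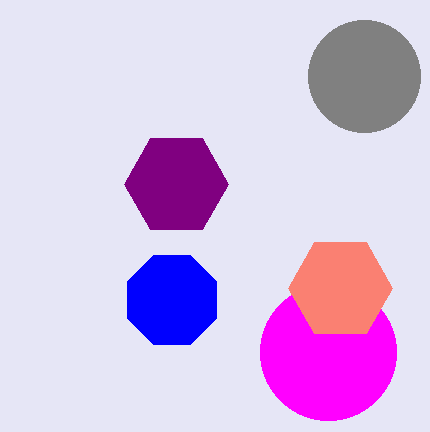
cx_1 = 176
r_1 = 52
cx_2 = 328
cy_2 = 352
r_2 = 68
cx_3 = 340
cy_3 = 288
r_3 = 52
cy_4 = 300
r_4 = 48
cy_5 = 76
r_5 = 56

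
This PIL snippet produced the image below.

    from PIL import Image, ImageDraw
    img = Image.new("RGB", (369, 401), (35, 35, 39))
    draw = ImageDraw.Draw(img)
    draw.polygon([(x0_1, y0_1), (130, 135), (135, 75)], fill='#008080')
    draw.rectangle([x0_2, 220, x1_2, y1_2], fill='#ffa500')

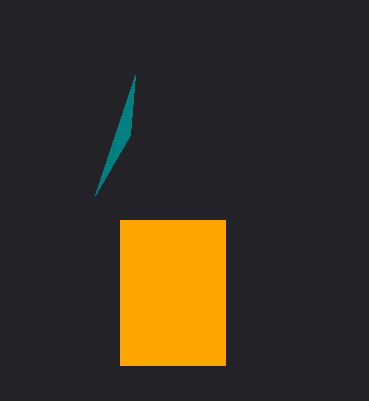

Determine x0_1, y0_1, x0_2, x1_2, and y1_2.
x0_1 = 95, y0_1 = 195, x0_2 = 120, x1_2 = 225, y1_2 = 365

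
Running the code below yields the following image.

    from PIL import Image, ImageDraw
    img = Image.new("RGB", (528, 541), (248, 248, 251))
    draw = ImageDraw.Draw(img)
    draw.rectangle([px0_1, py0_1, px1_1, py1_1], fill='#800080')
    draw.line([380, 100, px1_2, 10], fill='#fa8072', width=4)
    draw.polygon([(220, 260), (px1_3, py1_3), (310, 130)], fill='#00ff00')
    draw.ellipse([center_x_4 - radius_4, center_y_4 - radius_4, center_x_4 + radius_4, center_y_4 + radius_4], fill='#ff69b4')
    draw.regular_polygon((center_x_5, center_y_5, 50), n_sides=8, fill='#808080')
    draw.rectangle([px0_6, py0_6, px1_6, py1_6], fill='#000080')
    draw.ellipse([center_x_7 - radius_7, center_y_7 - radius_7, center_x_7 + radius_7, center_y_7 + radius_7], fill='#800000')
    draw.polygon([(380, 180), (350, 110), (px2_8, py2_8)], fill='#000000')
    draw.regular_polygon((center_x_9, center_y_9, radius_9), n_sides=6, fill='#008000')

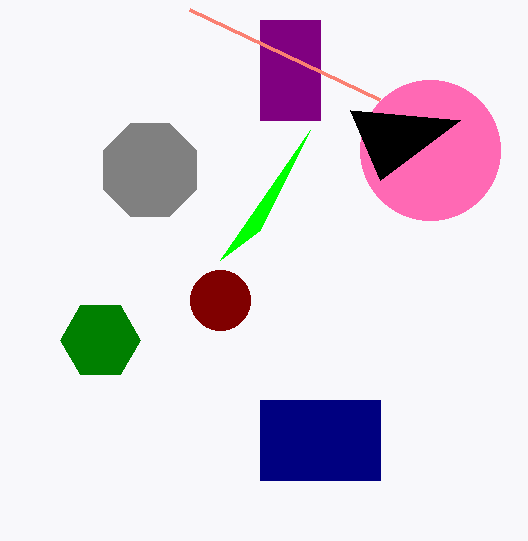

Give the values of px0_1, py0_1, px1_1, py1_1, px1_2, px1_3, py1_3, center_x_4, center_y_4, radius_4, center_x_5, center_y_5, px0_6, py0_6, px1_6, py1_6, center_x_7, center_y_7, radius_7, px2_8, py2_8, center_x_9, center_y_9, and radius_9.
px0_1 = 260
py0_1 = 20
px1_1 = 320
py1_1 = 120
px1_2 = 190
px1_3 = 260
py1_3 = 230
center_x_4 = 430
center_y_4 = 150
radius_4 = 70
center_x_5 = 150
center_y_5 = 170
px0_6 = 260
py0_6 = 400
px1_6 = 380
py1_6 = 480
center_x_7 = 220
center_y_7 = 300
radius_7 = 30
px2_8 = 460
py2_8 = 120
center_x_9 = 100
center_y_9 = 340
radius_9 = 40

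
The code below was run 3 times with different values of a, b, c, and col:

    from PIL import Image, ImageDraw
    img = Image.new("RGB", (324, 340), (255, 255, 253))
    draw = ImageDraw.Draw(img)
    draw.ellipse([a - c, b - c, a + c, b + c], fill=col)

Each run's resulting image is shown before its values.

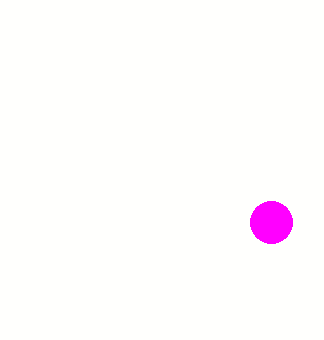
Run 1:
a = 271, b = 222, c = 21, col = 'magenta'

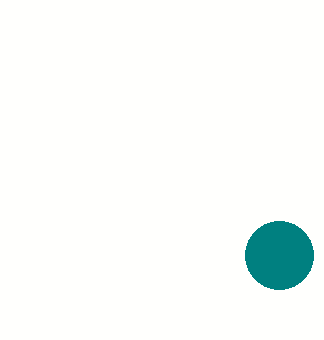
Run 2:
a = 279
b = 255
c = 34
col = 'teal'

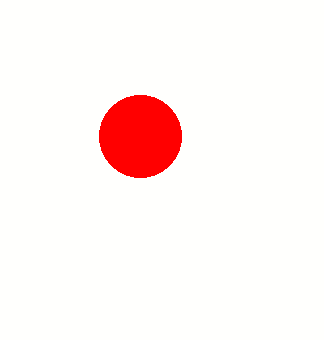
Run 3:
a = 140, b = 136, c = 41, col = 'red'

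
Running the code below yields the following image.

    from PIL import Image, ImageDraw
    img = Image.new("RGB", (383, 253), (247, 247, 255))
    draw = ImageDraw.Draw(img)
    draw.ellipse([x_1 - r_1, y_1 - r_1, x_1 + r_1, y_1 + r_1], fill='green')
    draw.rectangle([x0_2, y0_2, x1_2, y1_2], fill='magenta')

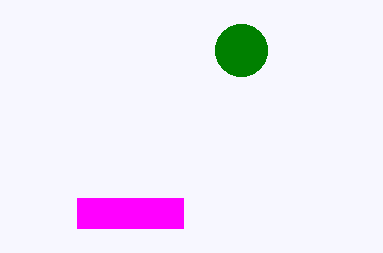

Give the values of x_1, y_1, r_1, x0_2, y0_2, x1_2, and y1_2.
x_1 = 241
y_1 = 50
r_1 = 26
x0_2 = 77
y0_2 = 198
x1_2 = 183
y1_2 = 228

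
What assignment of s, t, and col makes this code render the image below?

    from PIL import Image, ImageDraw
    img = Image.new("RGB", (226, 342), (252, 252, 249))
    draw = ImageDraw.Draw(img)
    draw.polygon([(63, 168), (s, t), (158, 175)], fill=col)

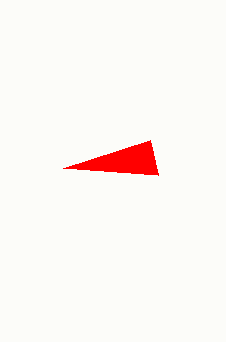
s = 150; t = 140; col = 'red'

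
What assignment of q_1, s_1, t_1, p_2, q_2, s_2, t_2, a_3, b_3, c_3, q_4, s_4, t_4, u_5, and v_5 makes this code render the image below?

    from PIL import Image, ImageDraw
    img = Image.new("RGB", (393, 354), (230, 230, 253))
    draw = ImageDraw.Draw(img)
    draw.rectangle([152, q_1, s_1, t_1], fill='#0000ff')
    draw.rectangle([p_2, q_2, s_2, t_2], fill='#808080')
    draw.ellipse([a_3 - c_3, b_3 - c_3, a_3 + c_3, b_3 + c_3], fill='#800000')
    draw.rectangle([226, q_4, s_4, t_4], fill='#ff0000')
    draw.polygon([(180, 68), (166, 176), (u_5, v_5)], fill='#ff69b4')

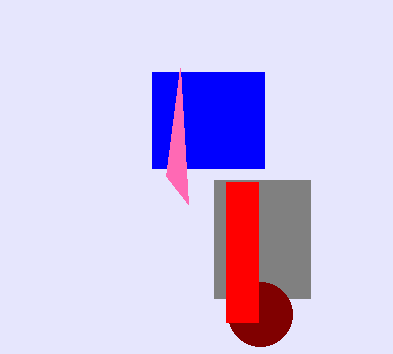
q_1 = 72, s_1 = 264, t_1 = 168, p_2 = 214, q_2 = 180, s_2 = 310, t_2 = 298, a_3 = 260, b_3 = 314, c_3 = 32, q_4 = 182, s_4 = 258, t_4 = 322, u_5 = 188, v_5 = 204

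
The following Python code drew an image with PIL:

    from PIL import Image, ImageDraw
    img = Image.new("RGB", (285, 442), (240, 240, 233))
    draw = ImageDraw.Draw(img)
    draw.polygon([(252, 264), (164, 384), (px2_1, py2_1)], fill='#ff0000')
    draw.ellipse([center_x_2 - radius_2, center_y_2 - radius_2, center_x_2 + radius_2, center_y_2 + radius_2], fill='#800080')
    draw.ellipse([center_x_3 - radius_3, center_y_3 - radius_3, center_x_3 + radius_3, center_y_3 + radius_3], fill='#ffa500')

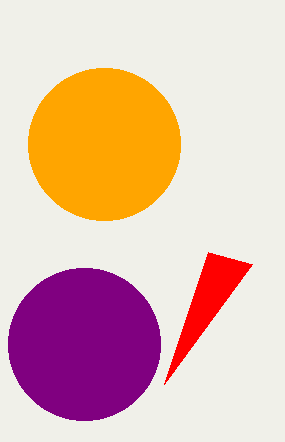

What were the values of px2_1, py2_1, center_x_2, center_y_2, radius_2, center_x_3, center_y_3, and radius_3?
px2_1 = 208, py2_1 = 252, center_x_2 = 84, center_y_2 = 344, radius_2 = 76, center_x_3 = 104, center_y_3 = 144, radius_3 = 76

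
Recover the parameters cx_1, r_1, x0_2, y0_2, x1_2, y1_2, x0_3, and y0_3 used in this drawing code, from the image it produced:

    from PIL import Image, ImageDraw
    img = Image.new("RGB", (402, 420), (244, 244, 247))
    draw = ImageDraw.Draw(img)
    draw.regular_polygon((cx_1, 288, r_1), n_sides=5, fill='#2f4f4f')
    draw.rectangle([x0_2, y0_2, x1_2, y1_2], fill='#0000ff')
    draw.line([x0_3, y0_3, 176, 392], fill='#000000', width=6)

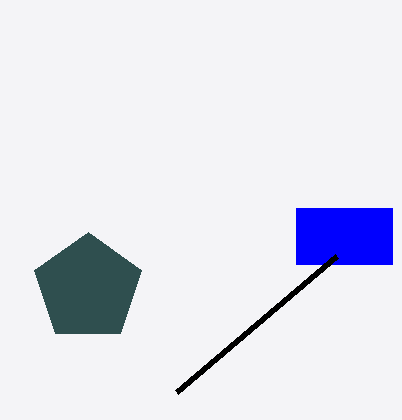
cx_1 = 88
r_1 = 56
x0_2 = 296
y0_2 = 208
x1_2 = 392
y1_2 = 264
x0_3 = 336
y0_3 = 256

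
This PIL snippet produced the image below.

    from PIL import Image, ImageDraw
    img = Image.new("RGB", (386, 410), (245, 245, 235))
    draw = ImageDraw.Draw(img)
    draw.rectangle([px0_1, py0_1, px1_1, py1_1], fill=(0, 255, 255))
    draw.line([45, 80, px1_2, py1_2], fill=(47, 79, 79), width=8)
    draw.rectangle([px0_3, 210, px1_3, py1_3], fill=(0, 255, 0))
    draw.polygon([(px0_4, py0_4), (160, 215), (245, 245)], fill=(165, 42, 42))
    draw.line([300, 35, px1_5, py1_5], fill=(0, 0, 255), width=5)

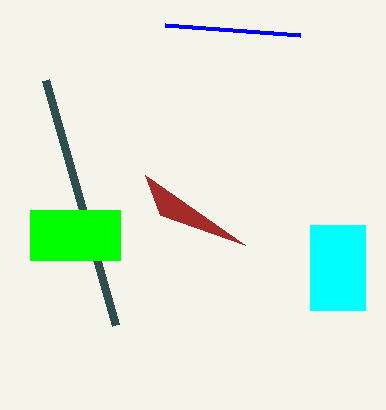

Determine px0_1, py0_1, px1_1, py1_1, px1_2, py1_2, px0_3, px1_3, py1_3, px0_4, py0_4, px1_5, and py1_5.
px0_1 = 310
py0_1 = 225
px1_1 = 365
py1_1 = 310
px1_2 = 115
py1_2 = 325
px0_3 = 30
px1_3 = 120
py1_3 = 260
px0_4 = 145
py0_4 = 175
px1_5 = 165
py1_5 = 25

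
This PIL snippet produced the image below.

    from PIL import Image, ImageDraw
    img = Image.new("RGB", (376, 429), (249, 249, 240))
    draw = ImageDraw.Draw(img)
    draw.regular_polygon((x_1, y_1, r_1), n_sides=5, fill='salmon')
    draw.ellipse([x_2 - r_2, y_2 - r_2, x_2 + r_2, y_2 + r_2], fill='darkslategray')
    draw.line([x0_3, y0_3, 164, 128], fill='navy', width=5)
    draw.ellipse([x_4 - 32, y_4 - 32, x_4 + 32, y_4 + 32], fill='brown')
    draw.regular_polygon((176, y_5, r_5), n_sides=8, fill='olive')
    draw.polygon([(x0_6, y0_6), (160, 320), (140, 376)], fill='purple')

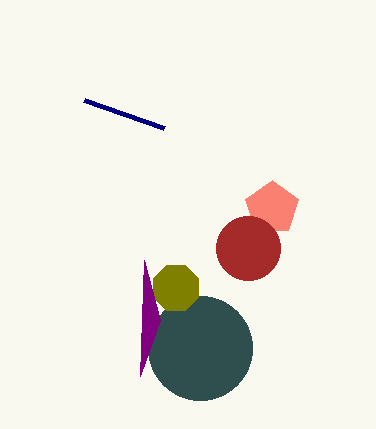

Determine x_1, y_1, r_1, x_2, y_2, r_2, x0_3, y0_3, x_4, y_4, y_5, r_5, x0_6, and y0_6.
x_1 = 272
y_1 = 208
r_1 = 28
x_2 = 200
y_2 = 348
r_2 = 52
x0_3 = 84
y0_3 = 100
x_4 = 248
y_4 = 248
y_5 = 288
r_5 = 24
x0_6 = 144
y0_6 = 260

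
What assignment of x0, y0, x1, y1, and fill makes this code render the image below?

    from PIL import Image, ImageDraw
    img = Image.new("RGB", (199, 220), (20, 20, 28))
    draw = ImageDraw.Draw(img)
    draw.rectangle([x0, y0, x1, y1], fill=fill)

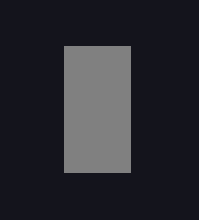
x0 = 64, y0 = 46, x1 = 130, y1 = 172, fill = 'gray'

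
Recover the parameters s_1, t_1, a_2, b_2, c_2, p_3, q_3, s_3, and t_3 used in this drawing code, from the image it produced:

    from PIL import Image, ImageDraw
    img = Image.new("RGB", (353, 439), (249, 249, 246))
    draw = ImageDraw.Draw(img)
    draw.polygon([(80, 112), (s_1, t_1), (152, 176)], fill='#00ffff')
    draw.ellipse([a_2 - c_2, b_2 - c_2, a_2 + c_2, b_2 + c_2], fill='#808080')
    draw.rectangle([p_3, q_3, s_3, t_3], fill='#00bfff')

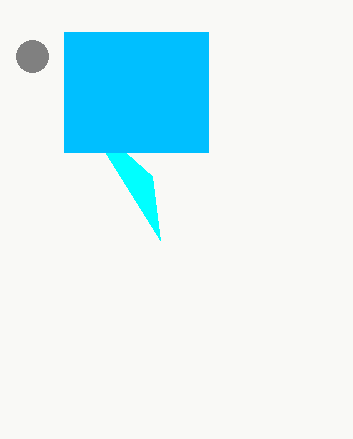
s_1 = 160; t_1 = 240; a_2 = 32; b_2 = 56; c_2 = 16; p_3 = 64; q_3 = 32; s_3 = 208; t_3 = 152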